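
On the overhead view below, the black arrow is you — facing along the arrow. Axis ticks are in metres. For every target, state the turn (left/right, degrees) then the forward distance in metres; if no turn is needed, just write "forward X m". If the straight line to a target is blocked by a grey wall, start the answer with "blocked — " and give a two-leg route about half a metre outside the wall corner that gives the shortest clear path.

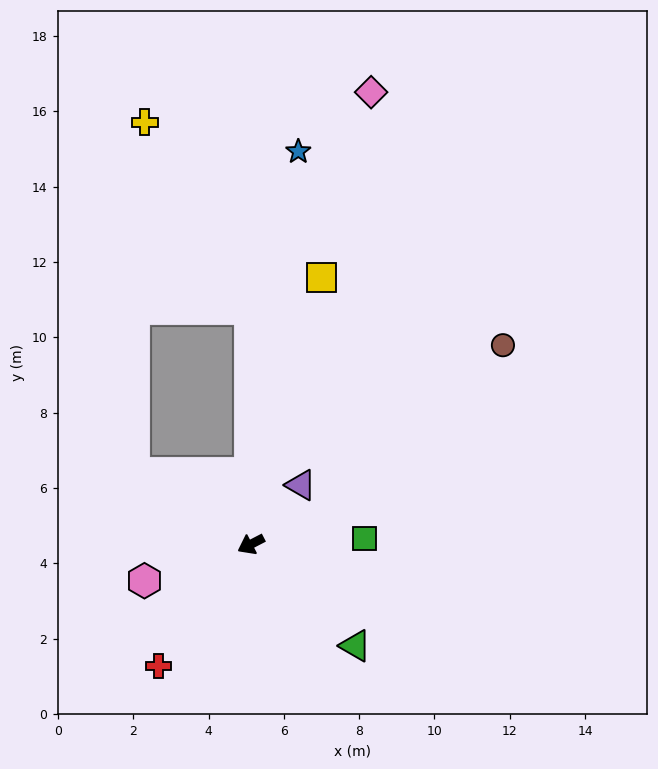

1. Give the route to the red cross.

turn left 25°, forward 4.1 m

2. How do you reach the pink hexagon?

turn right 8°, forward 3.0 m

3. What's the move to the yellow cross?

blocked — turn right 117°, forward 6.3 m, then turn left 29°, forward 5.7 m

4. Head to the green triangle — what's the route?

turn left 108°, forward 3.9 m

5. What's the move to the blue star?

turn right 124°, forward 10.5 m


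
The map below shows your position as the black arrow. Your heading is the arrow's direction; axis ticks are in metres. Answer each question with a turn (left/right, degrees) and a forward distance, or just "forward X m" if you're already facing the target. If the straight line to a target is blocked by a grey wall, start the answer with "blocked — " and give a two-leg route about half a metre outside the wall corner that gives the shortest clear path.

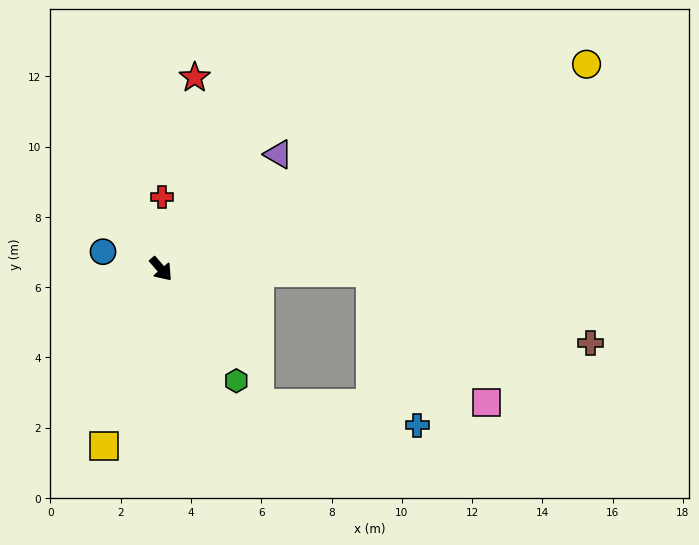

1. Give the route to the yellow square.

turn right 59°, forward 5.3 m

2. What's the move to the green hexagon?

turn right 7°, forward 3.8 m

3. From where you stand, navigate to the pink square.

blocked — turn left 48°, forward 6.0 m, then turn right 47°, forward 5.0 m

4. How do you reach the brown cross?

blocked — turn left 48°, forward 6.0 m, then turn right 17°, forward 6.6 m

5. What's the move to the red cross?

turn left 138°, forward 2.1 m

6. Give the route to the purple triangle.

turn left 93°, forward 4.7 m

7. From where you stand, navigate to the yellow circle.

turn left 75°, forward 13.4 m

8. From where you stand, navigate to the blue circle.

turn right 148°, forward 1.7 m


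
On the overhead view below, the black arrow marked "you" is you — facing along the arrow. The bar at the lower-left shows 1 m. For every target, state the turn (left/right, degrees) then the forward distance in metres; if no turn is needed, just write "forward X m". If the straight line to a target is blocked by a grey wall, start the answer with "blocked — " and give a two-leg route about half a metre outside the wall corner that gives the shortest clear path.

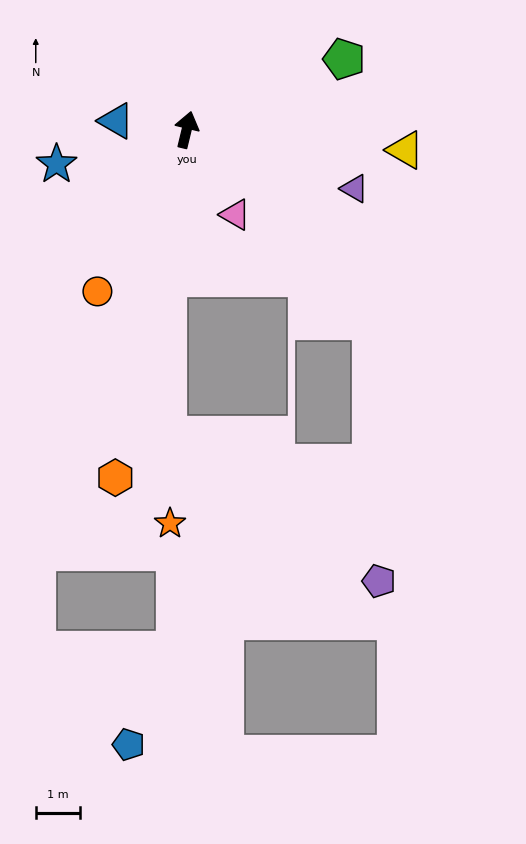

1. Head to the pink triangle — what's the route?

turn right 137°, forward 2.2 m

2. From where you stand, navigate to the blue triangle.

turn left 96°, forward 1.6 m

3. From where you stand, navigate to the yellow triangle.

turn right 82°, forward 4.9 m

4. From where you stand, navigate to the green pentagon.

turn right 52°, forward 3.9 m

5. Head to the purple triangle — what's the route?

turn right 96°, forward 4.0 m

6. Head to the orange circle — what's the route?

turn left 165°, forward 4.1 m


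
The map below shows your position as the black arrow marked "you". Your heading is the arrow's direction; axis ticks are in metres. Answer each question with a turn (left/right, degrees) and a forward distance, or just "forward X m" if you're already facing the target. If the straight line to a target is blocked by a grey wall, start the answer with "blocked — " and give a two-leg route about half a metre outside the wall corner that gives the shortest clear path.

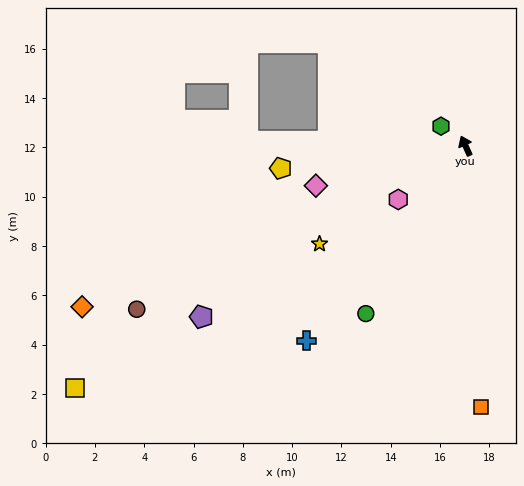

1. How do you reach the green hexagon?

turn left 27°, forward 1.3 m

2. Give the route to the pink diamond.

turn left 81°, forward 6.3 m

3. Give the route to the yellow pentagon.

turn left 73°, forward 7.5 m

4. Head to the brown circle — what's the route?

turn left 92°, forward 14.9 m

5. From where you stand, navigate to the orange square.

turn left 159°, forward 10.6 m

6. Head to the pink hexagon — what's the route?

turn left 104°, forward 3.5 m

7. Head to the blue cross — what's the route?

turn left 117°, forward 10.2 m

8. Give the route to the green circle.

turn left 125°, forward 7.9 m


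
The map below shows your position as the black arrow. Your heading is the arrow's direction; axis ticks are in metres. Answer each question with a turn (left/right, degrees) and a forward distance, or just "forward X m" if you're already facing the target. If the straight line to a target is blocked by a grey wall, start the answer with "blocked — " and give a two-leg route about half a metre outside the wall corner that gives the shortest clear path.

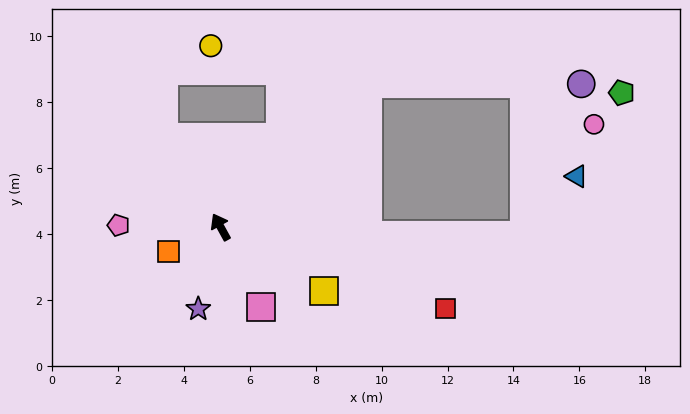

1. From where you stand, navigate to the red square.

turn right 139°, forward 7.3 m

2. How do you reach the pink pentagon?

turn left 60°, forward 3.1 m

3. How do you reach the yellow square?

turn right 151°, forward 3.7 m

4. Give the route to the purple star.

turn left 136°, forward 2.6 m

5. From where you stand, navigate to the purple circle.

blocked — turn right 75°, forward 6.2 m, then turn right 44°, forward 6.5 m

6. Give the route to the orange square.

turn left 86°, forward 1.8 m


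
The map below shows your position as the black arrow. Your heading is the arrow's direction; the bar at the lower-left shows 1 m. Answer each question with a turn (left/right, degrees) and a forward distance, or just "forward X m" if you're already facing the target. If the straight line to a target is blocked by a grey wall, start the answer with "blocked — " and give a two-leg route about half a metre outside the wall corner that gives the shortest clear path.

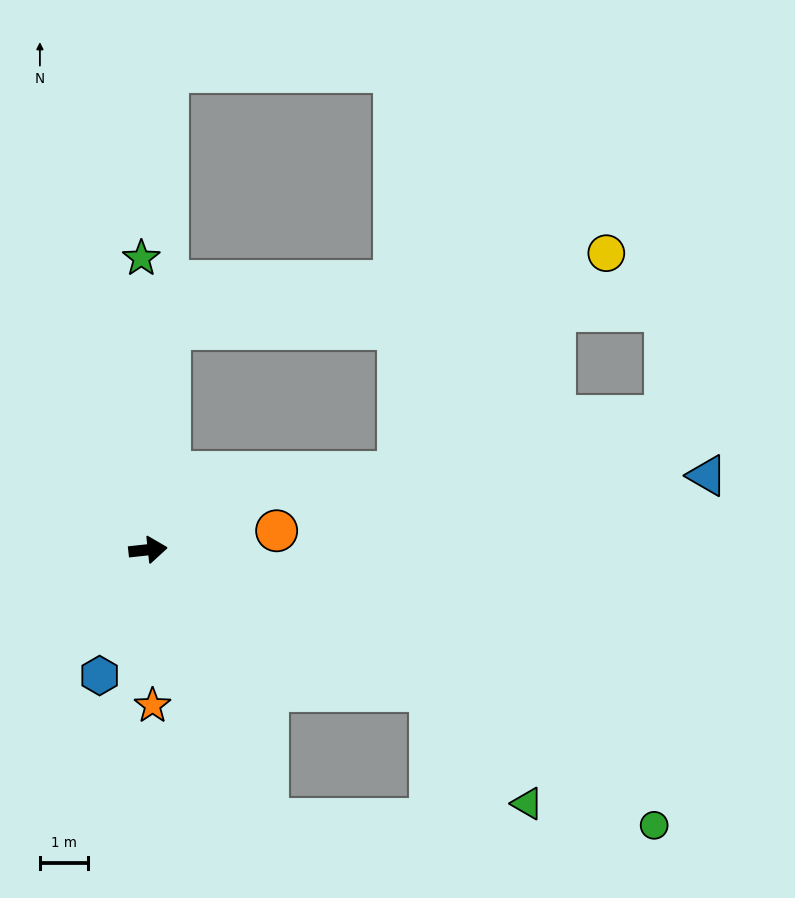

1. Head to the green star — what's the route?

turn left 85°, forward 6.0 m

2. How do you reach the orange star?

turn right 94°, forward 3.2 m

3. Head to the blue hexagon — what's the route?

turn right 117°, forward 2.8 m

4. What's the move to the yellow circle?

blocked — turn left 78°, forward 4.6 m, then turn right 74°, forward 9.1 m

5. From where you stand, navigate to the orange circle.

turn left 2°, forward 2.7 m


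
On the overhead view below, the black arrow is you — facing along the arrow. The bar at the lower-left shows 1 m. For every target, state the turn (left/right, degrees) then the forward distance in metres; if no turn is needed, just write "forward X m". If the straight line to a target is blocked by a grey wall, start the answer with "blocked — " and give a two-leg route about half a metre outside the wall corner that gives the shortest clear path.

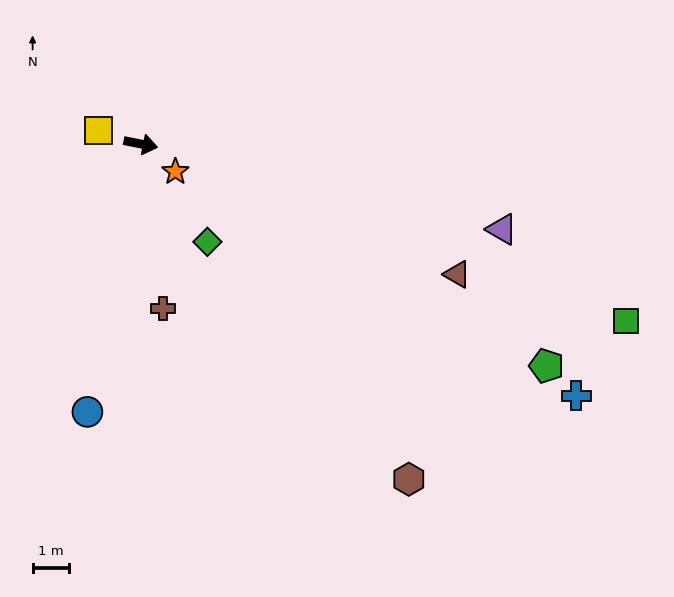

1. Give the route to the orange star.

turn right 27°, forward 1.2 m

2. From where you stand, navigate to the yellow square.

turn left 174°, forward 1.2 m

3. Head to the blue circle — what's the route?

turn right 90°, forward 7.5 m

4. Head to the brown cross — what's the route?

turn right 71°, forward 4.5 m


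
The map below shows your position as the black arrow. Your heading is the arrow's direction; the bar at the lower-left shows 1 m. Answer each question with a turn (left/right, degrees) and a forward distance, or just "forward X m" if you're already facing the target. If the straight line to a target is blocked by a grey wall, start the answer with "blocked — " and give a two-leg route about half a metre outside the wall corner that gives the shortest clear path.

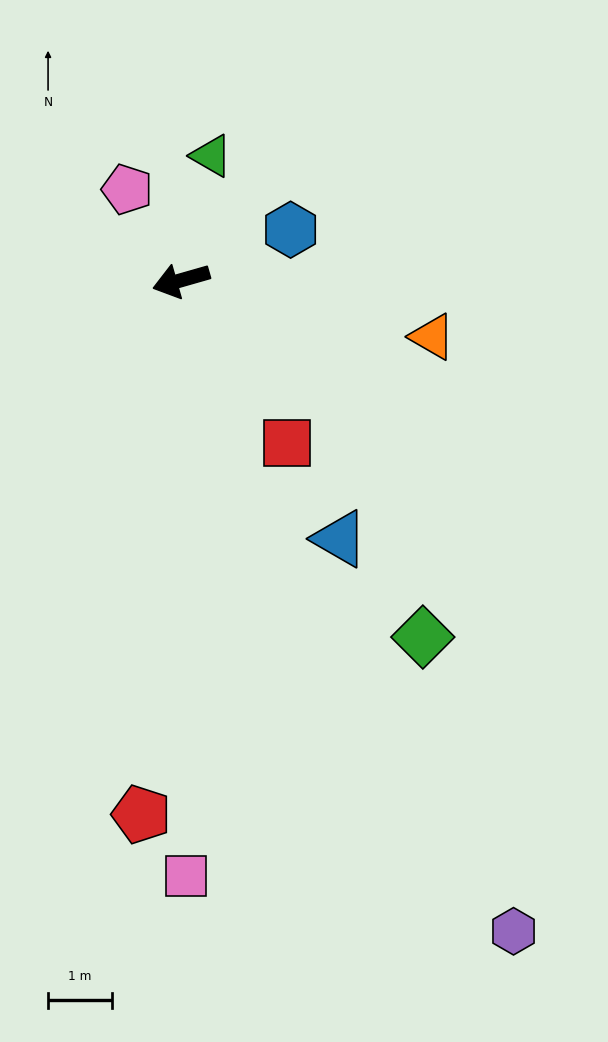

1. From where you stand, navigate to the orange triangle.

turn left 151°, forward 4.0 m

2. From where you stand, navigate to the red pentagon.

turn left 70°, forward 8.4 m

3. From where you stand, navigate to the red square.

turn left 107°, forward 3.0 m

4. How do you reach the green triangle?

turn right 120°, forward 2.0 m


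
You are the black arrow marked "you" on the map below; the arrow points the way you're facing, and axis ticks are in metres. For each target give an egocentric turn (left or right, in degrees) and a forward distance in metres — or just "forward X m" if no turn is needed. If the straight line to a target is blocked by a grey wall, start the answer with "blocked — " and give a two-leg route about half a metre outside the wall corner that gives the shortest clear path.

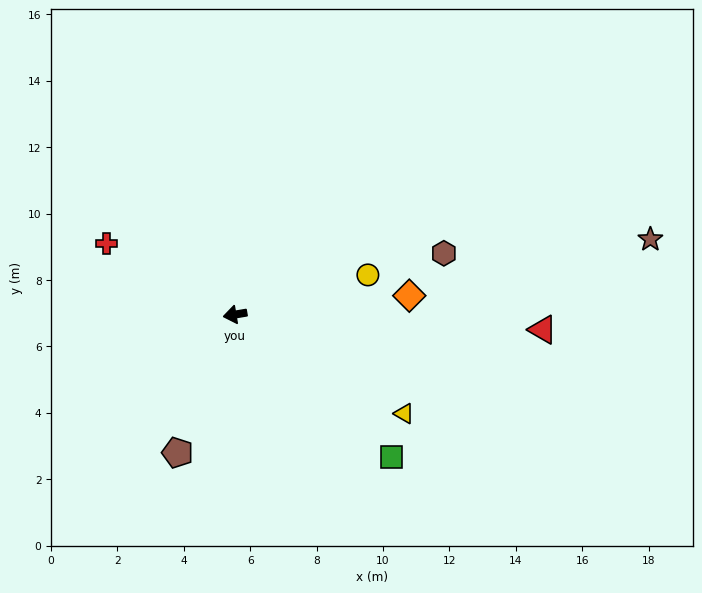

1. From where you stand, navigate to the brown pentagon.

turn left 58°, forward 4.5 m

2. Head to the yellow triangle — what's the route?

turn left 140°, forward 5.9 m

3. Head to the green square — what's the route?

turn left 128°, forward 6.4 m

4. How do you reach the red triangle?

turn left 168°, forward 9.3 m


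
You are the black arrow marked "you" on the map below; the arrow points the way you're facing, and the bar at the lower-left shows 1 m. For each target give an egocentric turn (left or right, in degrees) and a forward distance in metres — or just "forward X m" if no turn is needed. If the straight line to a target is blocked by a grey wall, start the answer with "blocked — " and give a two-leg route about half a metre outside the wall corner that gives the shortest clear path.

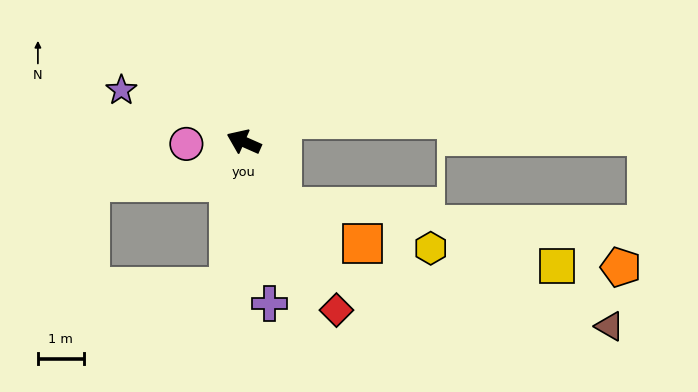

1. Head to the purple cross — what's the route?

turn left 123°, forward 3.6 m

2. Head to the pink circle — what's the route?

turn left 26°, forward 1.3 m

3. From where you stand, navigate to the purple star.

forward 2.9 m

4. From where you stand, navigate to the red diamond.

turn left 143°, forward 4.2 m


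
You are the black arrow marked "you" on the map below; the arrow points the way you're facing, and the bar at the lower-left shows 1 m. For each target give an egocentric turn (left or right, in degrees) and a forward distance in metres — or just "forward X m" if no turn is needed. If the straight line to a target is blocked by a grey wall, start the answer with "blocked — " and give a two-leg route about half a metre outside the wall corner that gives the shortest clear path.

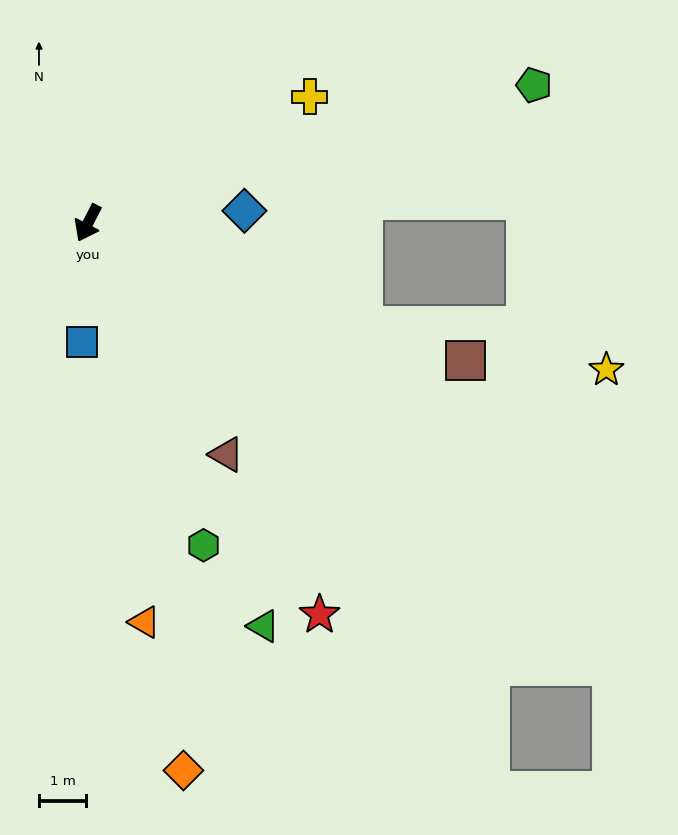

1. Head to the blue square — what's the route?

turn left 24°, forward 2.5 m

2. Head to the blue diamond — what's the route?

turn left 122°, forward 3.3 m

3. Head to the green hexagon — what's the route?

turn left 47°, forward 7.3 m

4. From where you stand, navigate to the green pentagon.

turn left 134°, forward 9.9 m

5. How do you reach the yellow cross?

turn left 147°, forward 5.4 m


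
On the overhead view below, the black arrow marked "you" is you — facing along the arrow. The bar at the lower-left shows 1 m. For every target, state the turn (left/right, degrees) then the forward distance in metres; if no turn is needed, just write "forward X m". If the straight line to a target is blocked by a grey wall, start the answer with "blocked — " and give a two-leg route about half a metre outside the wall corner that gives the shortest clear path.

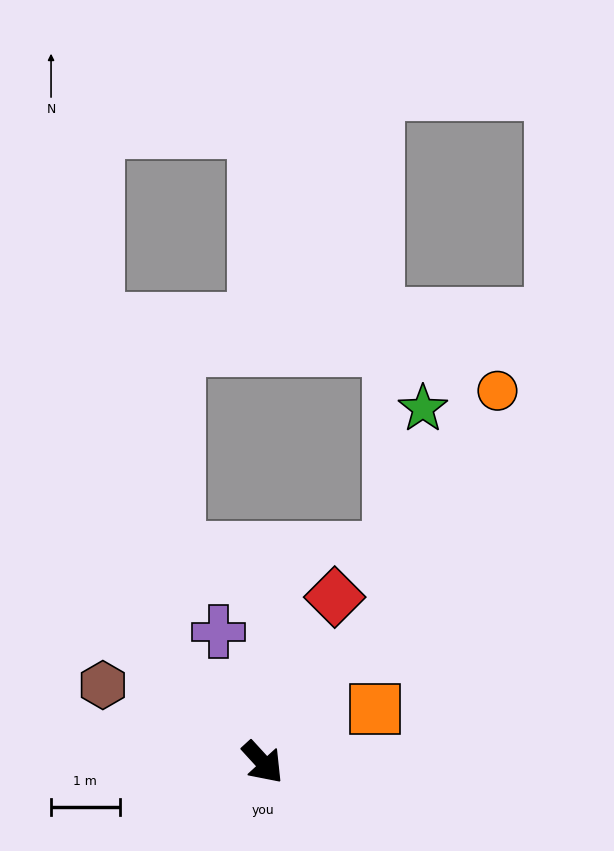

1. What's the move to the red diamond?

turn left 114°, forward 2.6 m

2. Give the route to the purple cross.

turn left 156°, forward 2.0 m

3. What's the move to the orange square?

turn left 73°, forward 1.8 m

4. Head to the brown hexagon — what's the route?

turn right 158°, forward 2.6 m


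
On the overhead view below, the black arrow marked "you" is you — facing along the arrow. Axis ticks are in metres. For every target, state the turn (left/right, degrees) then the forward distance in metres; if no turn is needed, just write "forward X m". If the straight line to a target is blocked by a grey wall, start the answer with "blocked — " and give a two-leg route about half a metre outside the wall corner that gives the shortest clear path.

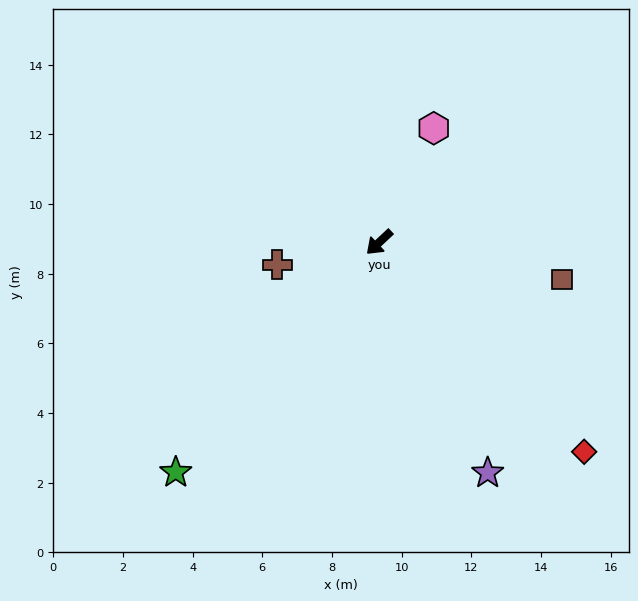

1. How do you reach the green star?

turn left 5°, forward 8.8 m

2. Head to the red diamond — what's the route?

turn left 91°, forward 8.4 m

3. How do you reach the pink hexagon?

turn right 159°, forward 3.6 m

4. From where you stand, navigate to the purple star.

turn left 72°, forward 7.3 m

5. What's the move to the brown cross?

turn right 31°, forward 3.0 m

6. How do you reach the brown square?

turn left 125°, forward 5.3 m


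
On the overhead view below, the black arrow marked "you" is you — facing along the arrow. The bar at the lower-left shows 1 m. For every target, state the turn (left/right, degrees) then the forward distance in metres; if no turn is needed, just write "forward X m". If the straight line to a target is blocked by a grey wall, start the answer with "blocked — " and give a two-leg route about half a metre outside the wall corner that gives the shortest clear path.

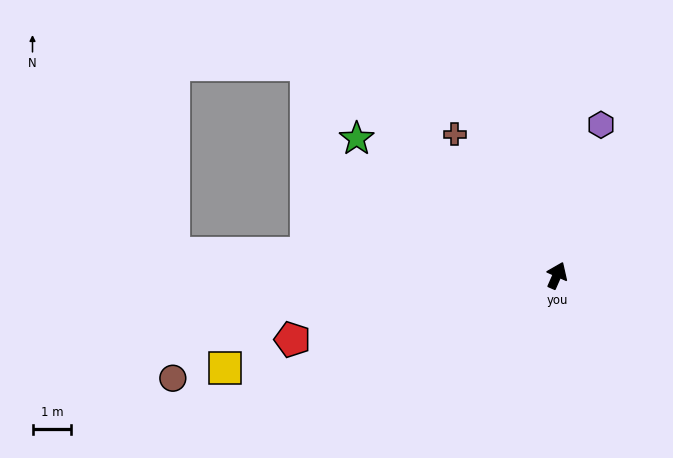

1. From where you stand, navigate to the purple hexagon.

turn left 7°, forward 4.1 m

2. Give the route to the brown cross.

turn left 60°, forward 4.5 m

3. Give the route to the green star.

turn left 79°, forward 6.3 m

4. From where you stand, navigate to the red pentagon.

turn left 127°, forward 7.0 m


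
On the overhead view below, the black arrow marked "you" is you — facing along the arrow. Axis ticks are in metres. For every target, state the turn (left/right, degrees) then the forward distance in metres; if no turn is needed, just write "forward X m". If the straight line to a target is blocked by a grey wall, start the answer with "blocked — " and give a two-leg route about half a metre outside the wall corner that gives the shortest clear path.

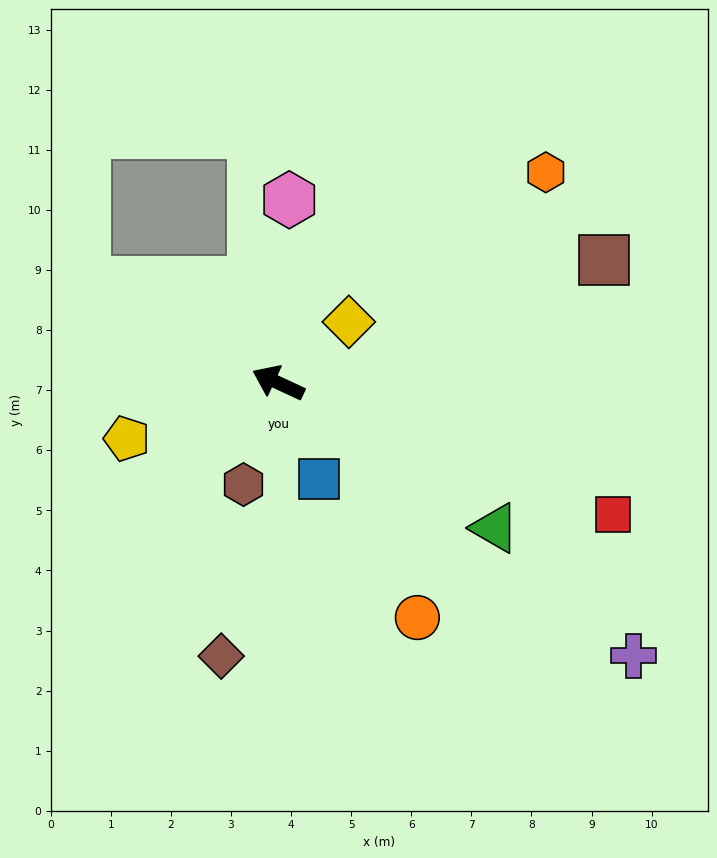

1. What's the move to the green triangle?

turn left 171°, forward 4.3 m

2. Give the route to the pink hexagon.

turn right 69°, forward 3.1 m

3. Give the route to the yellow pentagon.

turn left 45°, forward 2.7 m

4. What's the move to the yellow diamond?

turn right 114°, forward 1.6 m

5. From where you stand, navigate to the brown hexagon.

turn left 96°, forward 1.8 m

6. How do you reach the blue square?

turn left 138°, forward 1.7 m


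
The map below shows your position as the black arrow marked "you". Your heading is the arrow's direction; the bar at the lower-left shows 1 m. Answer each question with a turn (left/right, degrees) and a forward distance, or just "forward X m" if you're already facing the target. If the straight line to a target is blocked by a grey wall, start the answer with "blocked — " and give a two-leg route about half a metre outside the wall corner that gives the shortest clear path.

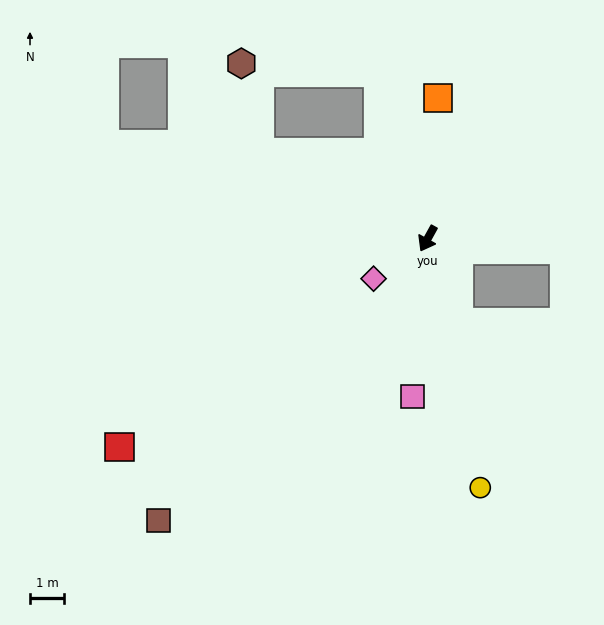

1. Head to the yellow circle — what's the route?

turn left 41°, forward 7.4 m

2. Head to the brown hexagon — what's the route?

blocked — turn right 88°, forward 5.5 m, then turn right 51°, forward 2.7 m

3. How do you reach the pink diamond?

turn right 24°, forward 2.0 m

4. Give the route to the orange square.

turn right 155°, forward 4.1 m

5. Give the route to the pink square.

turn left 23°, forward 4.6 m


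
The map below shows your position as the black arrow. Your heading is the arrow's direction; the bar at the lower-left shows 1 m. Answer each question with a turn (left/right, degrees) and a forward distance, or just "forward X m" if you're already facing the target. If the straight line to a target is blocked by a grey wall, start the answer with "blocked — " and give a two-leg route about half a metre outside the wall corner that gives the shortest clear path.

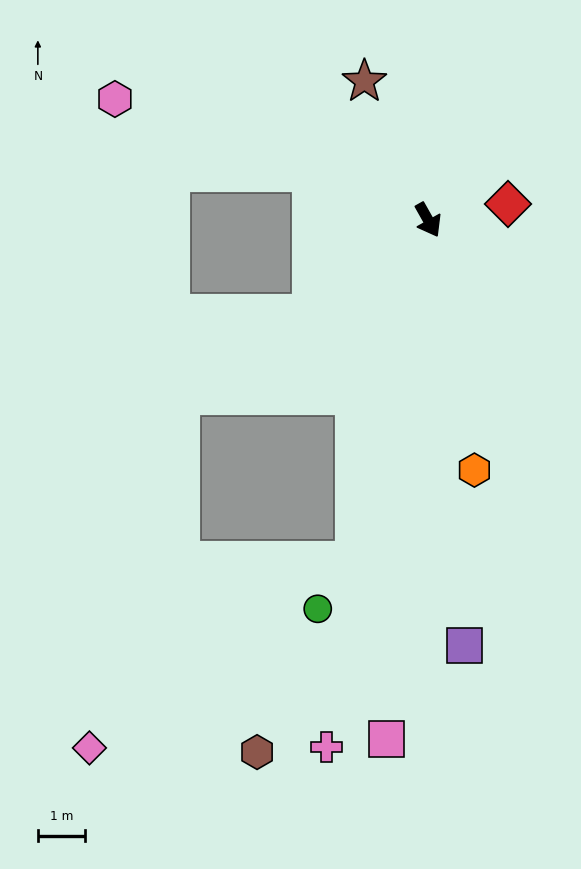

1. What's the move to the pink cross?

turn right 40°, forward 11.4 m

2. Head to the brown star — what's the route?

turn left 175°, forward 3.3 m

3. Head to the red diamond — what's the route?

turn left 72°, forward 1.7 m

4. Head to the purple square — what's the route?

turn right 24°, forward 9.1 m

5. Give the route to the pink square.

turn right 34°, forward 11.1 m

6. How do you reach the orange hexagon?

turn right 19°, forward 5.4 m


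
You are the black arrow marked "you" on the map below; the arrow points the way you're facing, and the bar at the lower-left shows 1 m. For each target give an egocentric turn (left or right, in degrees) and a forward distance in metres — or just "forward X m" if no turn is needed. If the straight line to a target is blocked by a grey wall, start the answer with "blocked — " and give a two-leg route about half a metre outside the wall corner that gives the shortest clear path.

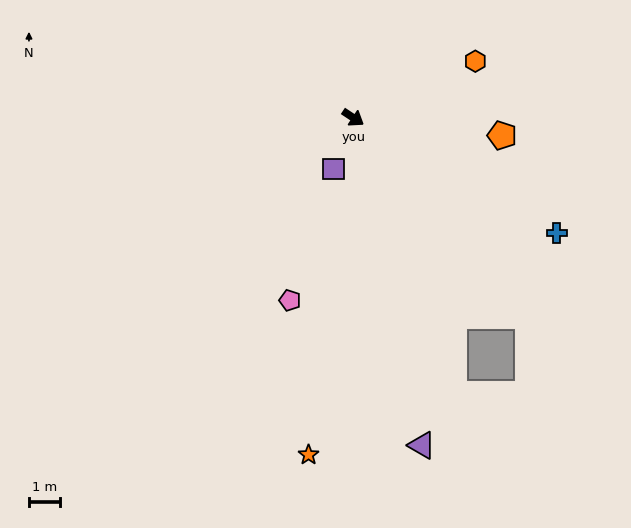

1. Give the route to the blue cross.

turn left 4°, forward 7.6 m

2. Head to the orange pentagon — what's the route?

turn left 27°, forward 4.9 m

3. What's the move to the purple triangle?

turn right 45°, forward 10.8 m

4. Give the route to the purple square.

turn right 77°, forward 1.8 m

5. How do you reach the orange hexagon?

turn left 58°, forward 4.4 m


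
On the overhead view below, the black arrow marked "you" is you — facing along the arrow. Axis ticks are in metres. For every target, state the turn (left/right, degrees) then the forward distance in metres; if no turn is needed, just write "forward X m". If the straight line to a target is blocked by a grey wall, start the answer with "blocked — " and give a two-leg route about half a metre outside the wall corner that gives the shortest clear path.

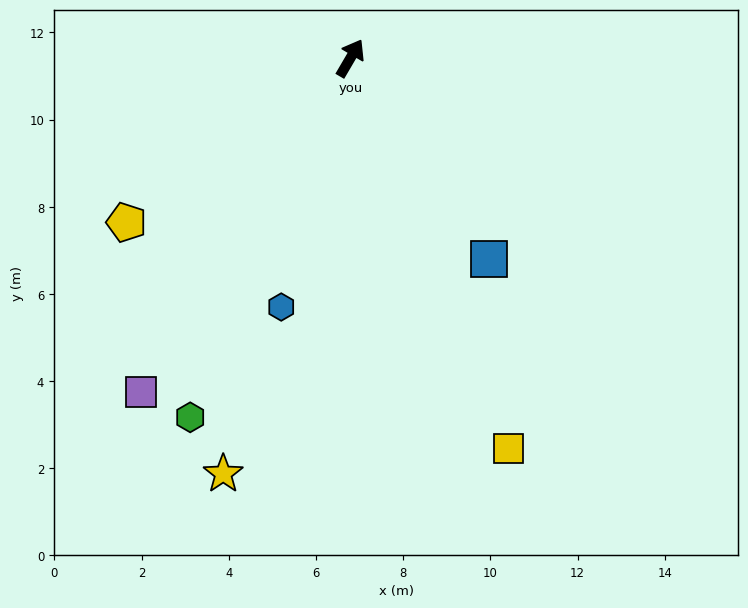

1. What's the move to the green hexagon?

turn right 174°, forward 9.0 m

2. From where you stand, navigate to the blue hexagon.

turn right 165°, forward 5.9 m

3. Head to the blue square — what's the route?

turn right 115°, forward 5.6 m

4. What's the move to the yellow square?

turn right 128°, forward 9.7 m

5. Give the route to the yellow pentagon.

turn left 157°, forward 6.4 m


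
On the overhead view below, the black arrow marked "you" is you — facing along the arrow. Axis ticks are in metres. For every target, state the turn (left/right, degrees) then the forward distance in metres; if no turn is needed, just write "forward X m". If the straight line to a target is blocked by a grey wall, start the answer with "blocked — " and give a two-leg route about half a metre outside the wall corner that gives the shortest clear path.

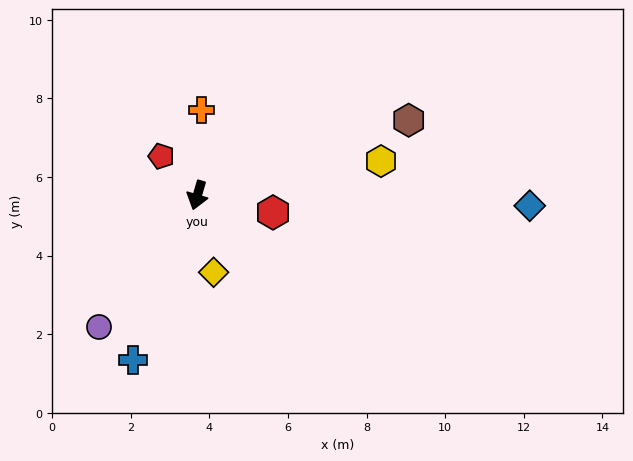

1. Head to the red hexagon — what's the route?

turn left 94°, forward 2.0 m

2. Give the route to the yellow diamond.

turn left 28°, forward 2.0 m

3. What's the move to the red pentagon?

turn right 121°, forward 1.4 m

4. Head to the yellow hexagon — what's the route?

turn left 117°, forward 4.8 m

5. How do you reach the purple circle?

turn right 20°, forward 4.2 m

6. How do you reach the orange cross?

turn right 167°, forward 2.2 m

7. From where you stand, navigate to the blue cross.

turn right 5°, forward 4.5 m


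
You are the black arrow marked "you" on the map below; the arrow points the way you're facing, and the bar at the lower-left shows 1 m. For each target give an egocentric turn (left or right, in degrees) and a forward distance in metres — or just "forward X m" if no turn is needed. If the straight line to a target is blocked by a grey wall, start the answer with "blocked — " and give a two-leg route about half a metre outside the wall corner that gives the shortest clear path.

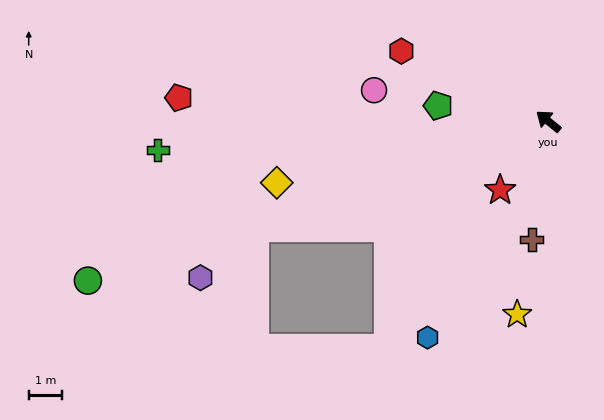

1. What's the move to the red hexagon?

turn left 14°, forward 4.9 m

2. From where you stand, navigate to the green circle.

turn left 58°, forward 14.8 m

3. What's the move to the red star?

turn left 94°, forward 2.5 m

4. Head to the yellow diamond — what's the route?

turn left 52°, forward 8.4 m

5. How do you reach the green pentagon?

turn left 31°, forward 3.4 m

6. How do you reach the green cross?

turn left 43°, forward 11.9 m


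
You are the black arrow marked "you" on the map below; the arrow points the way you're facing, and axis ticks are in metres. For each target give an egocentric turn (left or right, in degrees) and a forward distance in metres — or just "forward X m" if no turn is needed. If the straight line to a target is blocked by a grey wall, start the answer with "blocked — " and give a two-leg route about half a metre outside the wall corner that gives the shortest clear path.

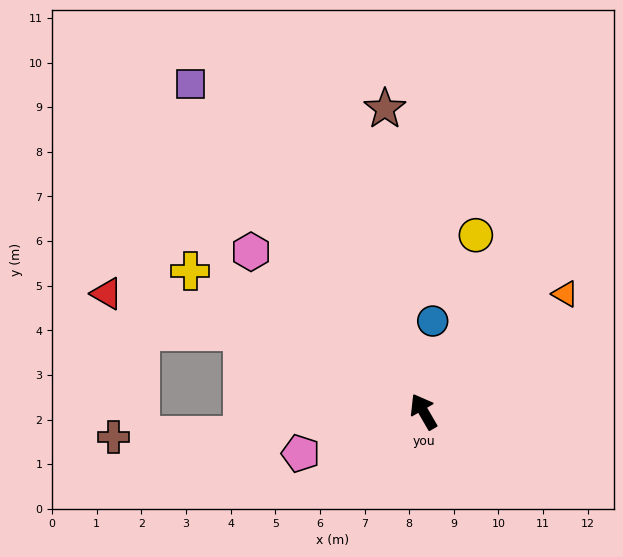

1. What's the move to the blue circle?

turn right 36°, forward 2.0 m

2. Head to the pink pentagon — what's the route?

turn left 79°, forward 2.9 m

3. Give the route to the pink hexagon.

turn left 17°, forward 5.3 m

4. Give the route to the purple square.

turn left 5°, forward 9.0 m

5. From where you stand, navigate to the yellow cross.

turn left 29°, forward 6.1 m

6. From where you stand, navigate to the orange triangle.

turn right 80°, forward 4.1 m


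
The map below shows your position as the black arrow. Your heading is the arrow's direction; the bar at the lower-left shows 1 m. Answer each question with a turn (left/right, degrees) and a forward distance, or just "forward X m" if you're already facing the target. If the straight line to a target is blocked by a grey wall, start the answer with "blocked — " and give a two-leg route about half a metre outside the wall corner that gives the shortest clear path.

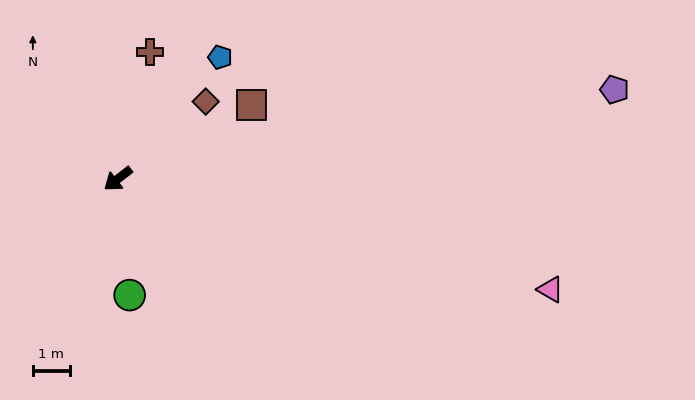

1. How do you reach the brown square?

turn left 171°, forward 4.1 m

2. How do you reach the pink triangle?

turn left 128°, forward 12.1 m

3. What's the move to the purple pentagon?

turn left 153°, forward 13.7 m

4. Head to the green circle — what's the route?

turn left 58°, forward 3.2 m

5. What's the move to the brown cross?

turn right 142°, forward 3.6 m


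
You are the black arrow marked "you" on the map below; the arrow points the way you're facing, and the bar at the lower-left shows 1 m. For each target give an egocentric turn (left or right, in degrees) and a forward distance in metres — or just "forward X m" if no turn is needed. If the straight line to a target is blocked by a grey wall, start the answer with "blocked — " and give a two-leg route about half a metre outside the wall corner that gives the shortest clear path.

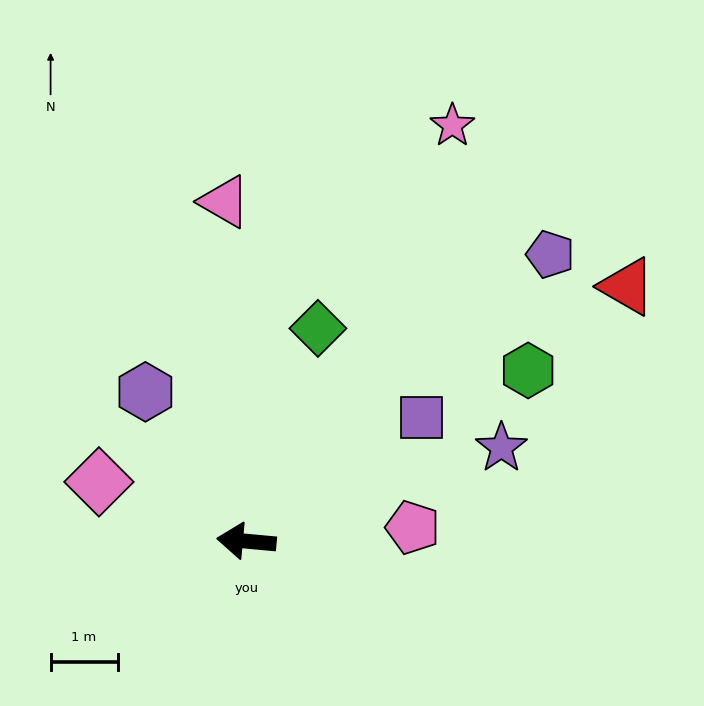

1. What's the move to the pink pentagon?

turn right 170°, forward 2.5 m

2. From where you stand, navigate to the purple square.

turn right 140°, forward 3.2 m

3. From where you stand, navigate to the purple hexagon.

turn right 51°, forward 2.7 m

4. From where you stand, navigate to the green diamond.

turn right 103°, forward 3.3 m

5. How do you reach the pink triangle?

turn right 81°, forward 5.1 m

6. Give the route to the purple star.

turn right 155°, forward 4.1 m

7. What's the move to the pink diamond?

turn right 17°, forward 2.4 m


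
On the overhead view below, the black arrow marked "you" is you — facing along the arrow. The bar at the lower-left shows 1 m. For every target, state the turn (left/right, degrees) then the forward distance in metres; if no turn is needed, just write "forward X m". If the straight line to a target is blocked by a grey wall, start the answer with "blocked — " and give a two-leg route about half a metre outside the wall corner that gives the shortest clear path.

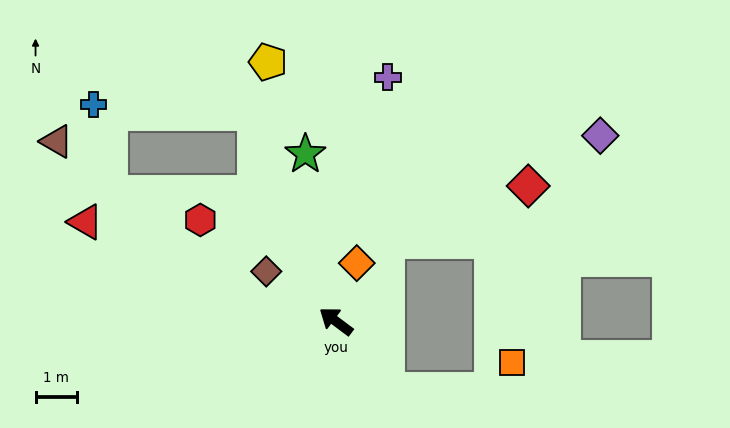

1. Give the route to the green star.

turn right 43°, forward 4.1 m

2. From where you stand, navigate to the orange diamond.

turn right 73°, forward 1.5 m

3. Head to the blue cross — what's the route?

blocked — turn right 32°, forward 5.4 m, then turn left 66°, forward 3.9 m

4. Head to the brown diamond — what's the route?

forward 2.1 m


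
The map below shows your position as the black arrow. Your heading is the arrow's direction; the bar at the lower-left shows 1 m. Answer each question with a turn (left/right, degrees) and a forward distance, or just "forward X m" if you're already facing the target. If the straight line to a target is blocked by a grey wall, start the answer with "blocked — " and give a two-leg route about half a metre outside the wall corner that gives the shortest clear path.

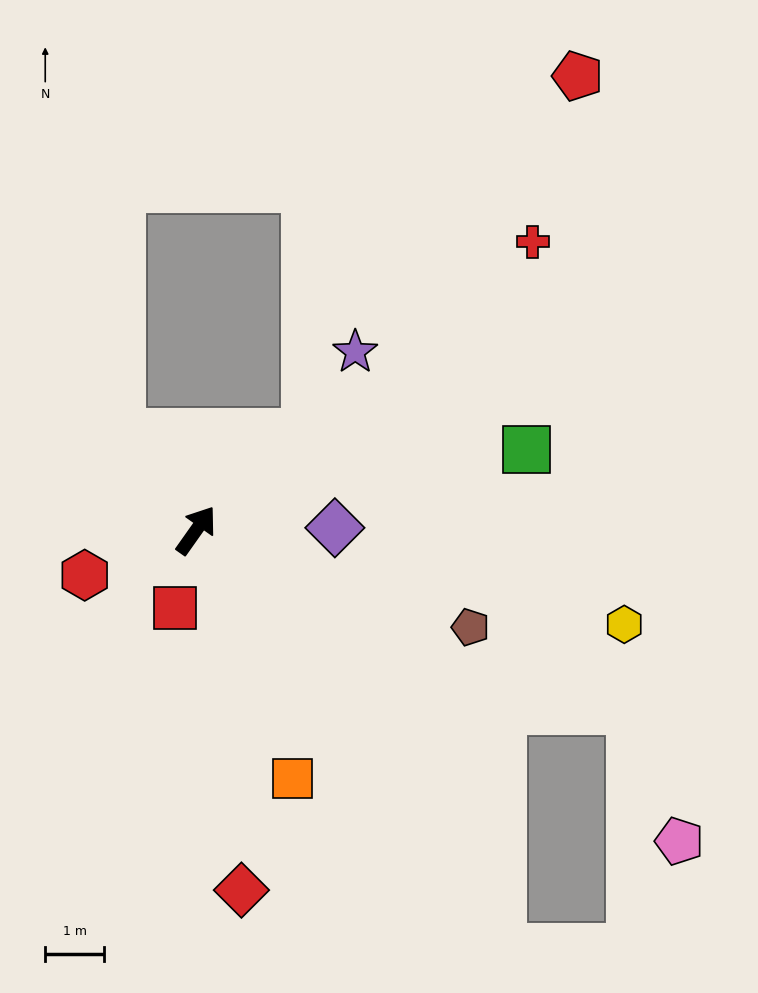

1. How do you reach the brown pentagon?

turn right 74°, forward 5.0 m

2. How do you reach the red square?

turn right 160°, forward 1.4 m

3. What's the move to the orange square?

turn right 124°, forward 4.5 m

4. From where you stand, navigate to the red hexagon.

turn left 147°, forward 2.0 m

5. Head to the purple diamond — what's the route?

turn right 54°, forward 2.4 m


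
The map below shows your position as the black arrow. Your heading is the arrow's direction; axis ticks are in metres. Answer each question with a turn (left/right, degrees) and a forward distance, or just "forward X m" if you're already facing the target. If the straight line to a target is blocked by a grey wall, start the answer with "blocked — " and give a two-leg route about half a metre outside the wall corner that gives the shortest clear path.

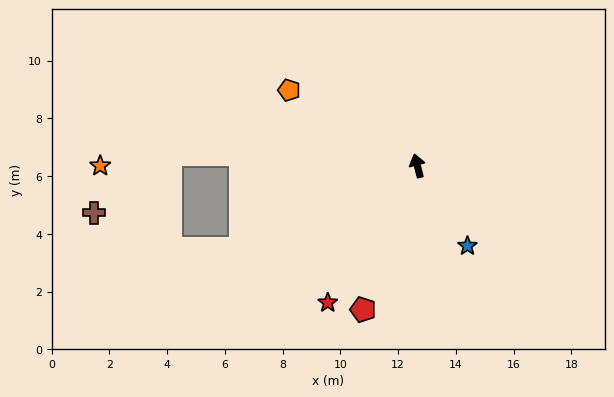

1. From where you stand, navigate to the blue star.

turn right 162°, forward 3.3 m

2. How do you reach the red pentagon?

turn left 145°, forward 5.3 m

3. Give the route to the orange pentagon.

turn left 45°, forward 5.2 m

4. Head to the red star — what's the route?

turn left 132°, forward 5.7 m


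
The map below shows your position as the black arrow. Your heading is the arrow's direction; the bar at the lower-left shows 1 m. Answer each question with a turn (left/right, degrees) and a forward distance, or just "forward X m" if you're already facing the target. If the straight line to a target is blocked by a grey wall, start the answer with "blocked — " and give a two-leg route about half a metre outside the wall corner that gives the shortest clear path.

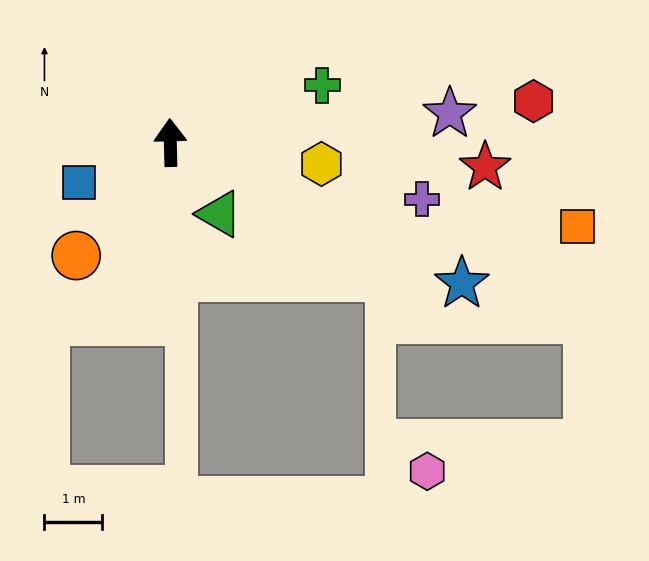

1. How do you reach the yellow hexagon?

turn right 99°, forward 2.6 m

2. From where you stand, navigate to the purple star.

turn right 85°, forward 4.9 m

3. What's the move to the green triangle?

turn right 147°, forward 1.5 m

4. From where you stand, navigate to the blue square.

turn left 112°, forward 1.7 m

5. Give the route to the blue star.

turn right 117°, forward 5.6 m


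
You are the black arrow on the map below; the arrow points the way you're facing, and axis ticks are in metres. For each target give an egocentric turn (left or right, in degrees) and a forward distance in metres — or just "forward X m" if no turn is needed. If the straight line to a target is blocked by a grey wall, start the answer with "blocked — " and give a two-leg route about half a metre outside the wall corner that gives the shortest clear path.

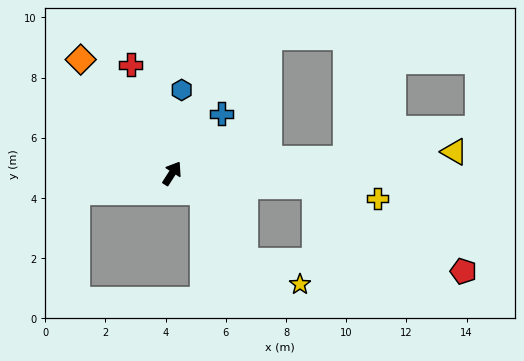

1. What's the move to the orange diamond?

turn left 71°, forward 4.8 m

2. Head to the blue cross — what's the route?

turn right 7°, forward 2.6 m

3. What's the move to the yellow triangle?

turn right 53°, forward 9.4 m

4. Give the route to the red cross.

turn left 54°, forward 3.9 m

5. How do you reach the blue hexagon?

turn left 26°, forward 2.8 m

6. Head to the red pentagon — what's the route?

blocked — turn right 62°, forward 4.8 m, then turn right 25°, forward 5.7 m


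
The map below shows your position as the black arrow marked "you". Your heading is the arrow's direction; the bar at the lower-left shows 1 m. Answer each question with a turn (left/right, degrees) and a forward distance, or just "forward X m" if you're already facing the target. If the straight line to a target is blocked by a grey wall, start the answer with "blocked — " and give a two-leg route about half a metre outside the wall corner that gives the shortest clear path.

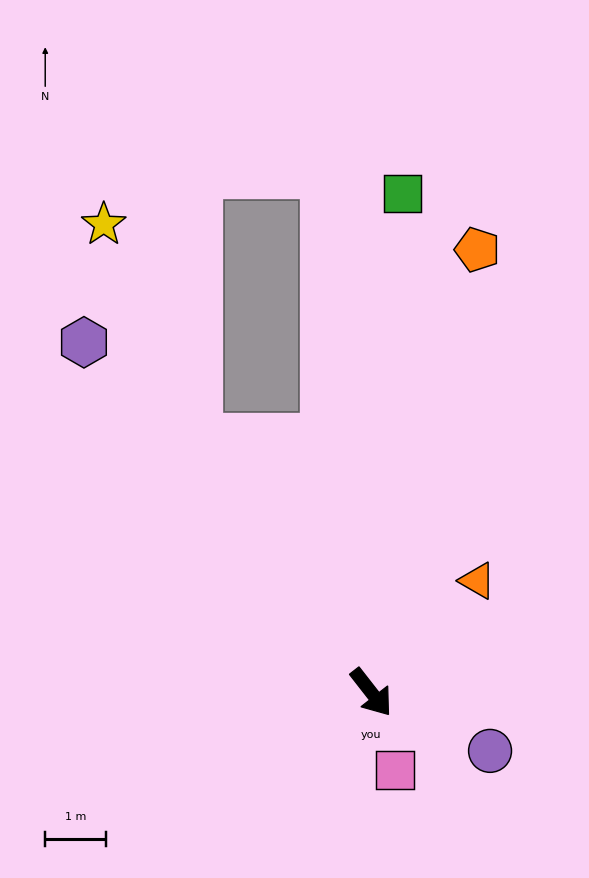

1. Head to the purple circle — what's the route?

turn left 26°, forward 2.2 m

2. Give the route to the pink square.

turn right 21°, forward 1.3 m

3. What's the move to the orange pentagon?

turn left 129°, forward 7.5 m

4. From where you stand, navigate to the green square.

turn left 138°, forward 8.3 m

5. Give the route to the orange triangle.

turn left 99°, forward 2.5 m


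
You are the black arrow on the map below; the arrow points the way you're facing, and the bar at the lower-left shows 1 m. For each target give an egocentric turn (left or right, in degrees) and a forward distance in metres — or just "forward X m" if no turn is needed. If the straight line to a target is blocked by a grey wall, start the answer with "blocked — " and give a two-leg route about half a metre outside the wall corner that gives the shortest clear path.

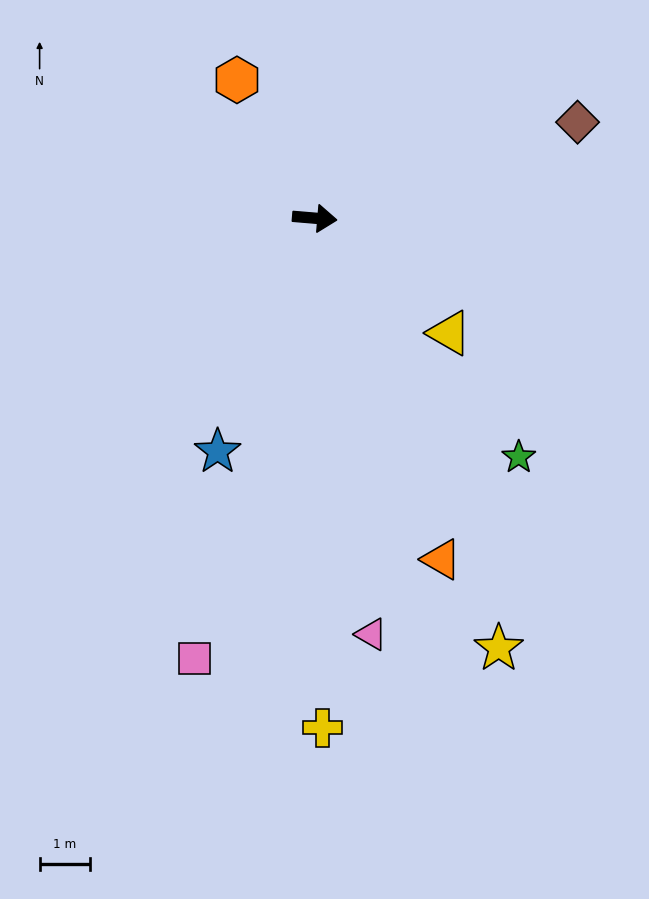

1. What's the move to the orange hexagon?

turn left 124°, forward 3.2 m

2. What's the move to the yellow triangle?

turn right 36°, forward 3.5 m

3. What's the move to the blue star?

turn right 108°, forward 5.1 m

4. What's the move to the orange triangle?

turn right 65°, forward 7.3 m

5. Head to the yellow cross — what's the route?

turn right 84°, forward 10.2 m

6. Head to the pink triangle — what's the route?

turn right 78°, forward 8.4 m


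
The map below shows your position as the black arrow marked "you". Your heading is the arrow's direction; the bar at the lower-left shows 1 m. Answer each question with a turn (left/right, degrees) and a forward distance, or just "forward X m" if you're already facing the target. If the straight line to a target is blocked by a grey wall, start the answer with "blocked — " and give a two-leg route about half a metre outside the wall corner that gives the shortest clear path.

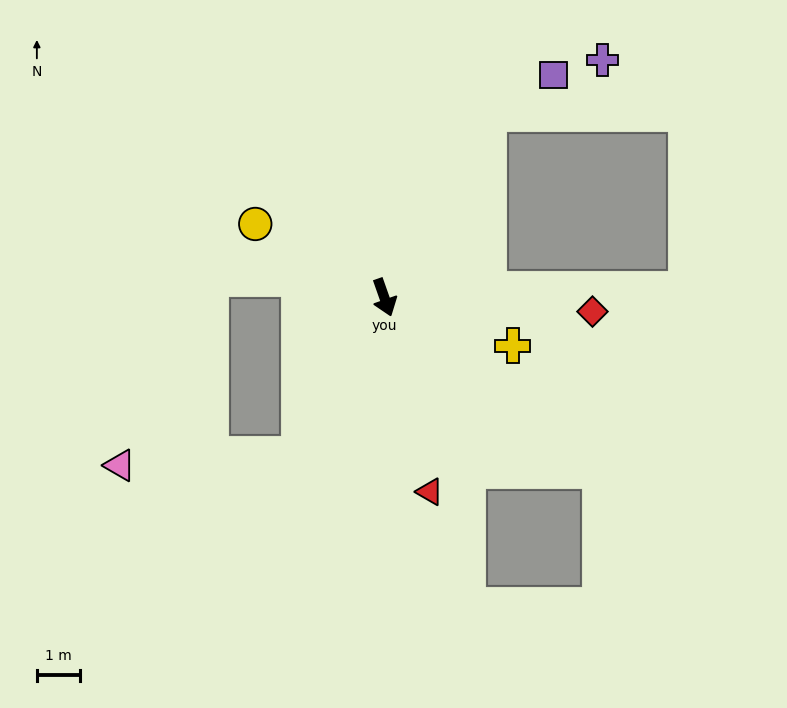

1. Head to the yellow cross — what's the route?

turn left 50°, forward 3.2 m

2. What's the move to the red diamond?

turn left 67°, forward 4.9 m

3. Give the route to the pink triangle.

blocked — turn right 48°, forward 4.1 m, then turn right 58°, forward 4.2 m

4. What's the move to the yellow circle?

turn right 139°, forward 3.5 m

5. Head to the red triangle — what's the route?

turn right 6°, forward 4.6 m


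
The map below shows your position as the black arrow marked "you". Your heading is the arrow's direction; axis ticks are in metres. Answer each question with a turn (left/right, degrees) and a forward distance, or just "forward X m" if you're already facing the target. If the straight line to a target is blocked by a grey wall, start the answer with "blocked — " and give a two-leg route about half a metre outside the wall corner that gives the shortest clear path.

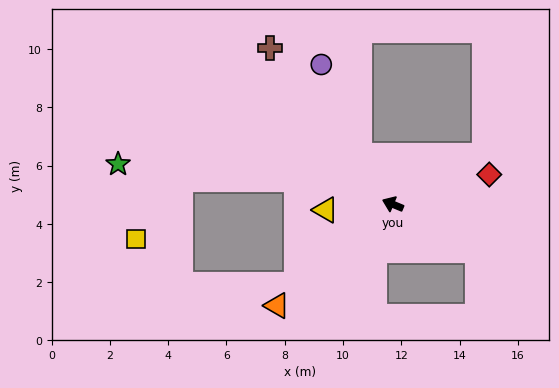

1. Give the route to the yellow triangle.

turn left 27°, forward 2.3 m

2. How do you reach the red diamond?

turn right 140°, forward 3.5 m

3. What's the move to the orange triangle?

turn left 64°, forward 5.3 m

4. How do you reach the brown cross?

turn right 29°, forward 6.8 m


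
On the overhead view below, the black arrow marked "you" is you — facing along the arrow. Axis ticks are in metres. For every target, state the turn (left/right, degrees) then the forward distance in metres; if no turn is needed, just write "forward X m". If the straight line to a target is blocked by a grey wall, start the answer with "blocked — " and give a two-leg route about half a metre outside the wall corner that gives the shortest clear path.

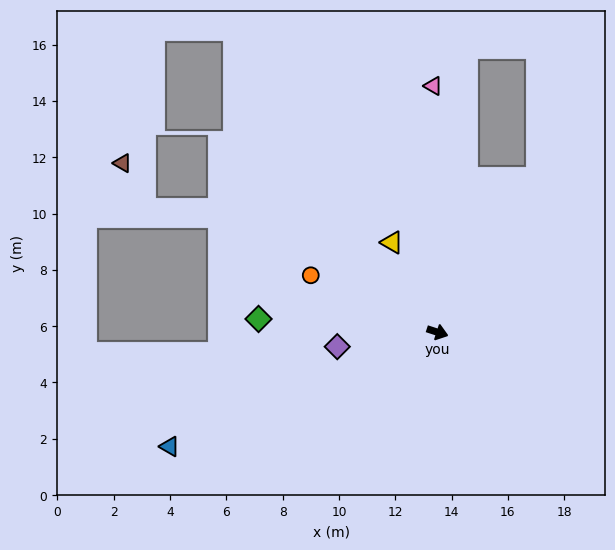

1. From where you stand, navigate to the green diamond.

turn right 166°, forward 6.4 m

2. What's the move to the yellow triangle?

turn left 135°, forward 3.6 m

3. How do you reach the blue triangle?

turn right 139°, forward 10.3 m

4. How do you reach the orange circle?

turn left 174°, forward 4.9 m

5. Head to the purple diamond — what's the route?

turn right 154°, forward 3.6 m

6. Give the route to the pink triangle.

turn left 109°, forward 8.7 m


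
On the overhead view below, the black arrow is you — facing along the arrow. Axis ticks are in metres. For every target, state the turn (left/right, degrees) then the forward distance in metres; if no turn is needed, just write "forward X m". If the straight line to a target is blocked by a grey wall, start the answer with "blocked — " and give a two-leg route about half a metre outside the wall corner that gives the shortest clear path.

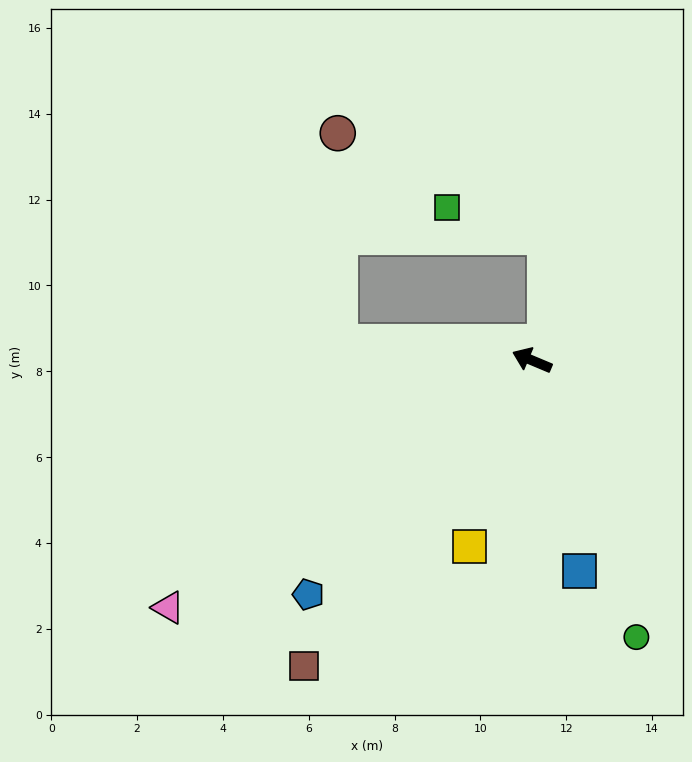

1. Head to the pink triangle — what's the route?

turn left 57°, forward 10.2 m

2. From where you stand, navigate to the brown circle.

blocked — turn left 17°, forward 4.5 m, then turn right 84°, forward 4.9 m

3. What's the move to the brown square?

turn left 76°, forward 8.9 m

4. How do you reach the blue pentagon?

turn left 69°, forward 7.5 m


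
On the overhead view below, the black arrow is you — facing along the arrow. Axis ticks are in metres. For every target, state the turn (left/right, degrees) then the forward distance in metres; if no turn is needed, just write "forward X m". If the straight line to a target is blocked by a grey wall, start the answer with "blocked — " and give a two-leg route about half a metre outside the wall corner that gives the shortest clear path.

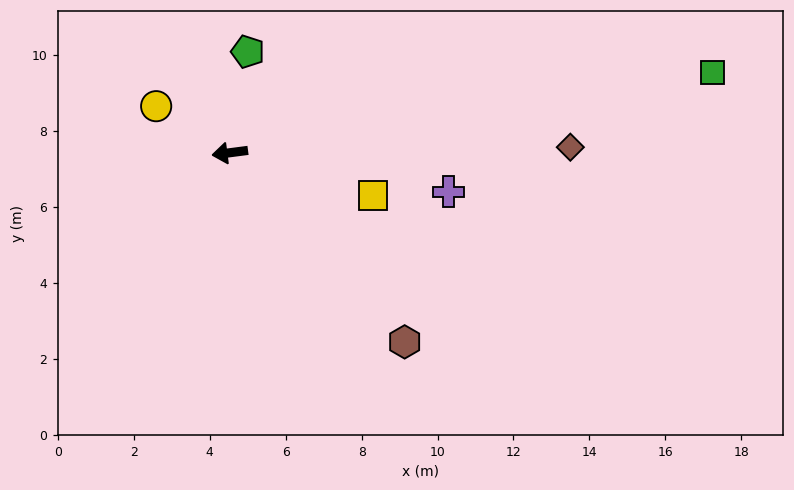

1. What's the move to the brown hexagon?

turn left 125°, forward 6.8 m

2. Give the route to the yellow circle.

turn right 40°, forward 2.3 m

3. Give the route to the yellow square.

turn left 156°, forward 3.9 m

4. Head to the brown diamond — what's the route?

turn left 174°, forward 9.0 m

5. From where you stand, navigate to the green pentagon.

turn right 107°, forward 2.7 m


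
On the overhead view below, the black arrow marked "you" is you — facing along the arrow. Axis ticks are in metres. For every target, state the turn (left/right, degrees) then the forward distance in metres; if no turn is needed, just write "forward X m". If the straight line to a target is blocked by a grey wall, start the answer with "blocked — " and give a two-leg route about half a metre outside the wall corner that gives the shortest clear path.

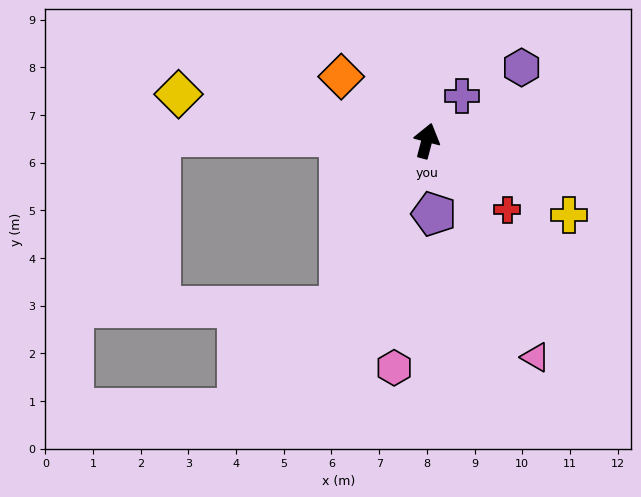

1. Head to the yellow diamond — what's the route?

turn left 94°, forward 5.3 m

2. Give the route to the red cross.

turn right 116°, forward 2.2 m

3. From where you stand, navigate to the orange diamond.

turn left 68°, forward 2.2 m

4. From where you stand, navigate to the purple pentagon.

turn right 160°, forward 1.5 m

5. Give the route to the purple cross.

turn right 23°, forward 1.2 m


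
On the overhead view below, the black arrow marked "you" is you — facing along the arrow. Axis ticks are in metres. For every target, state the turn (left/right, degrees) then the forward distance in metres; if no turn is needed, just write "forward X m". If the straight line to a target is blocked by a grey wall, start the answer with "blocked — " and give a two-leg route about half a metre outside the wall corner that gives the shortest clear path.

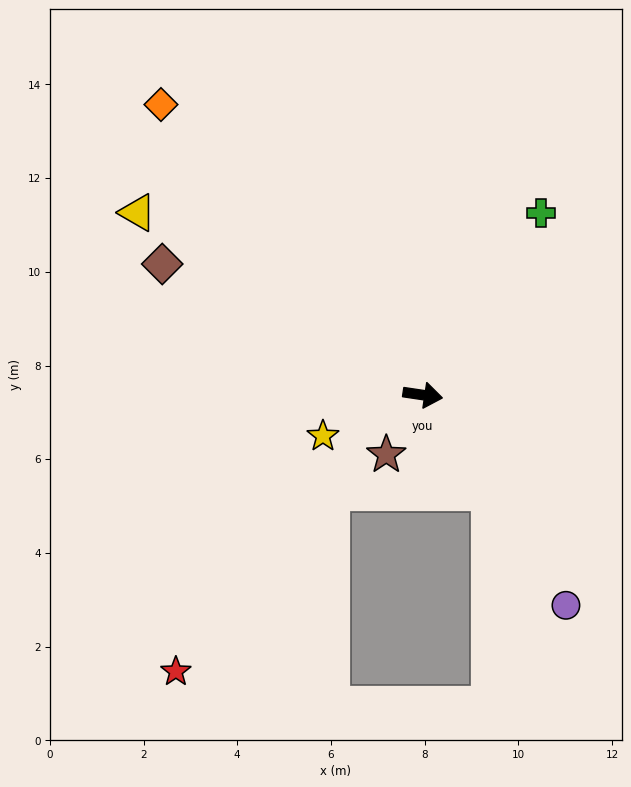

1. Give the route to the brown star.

turn right 113°, forward 1.5 m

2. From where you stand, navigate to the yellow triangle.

turn left 156°, forward 7.2 m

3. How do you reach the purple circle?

turn right 47°, forward 5.4 m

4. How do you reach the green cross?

turn left 66°, forward 4.6 m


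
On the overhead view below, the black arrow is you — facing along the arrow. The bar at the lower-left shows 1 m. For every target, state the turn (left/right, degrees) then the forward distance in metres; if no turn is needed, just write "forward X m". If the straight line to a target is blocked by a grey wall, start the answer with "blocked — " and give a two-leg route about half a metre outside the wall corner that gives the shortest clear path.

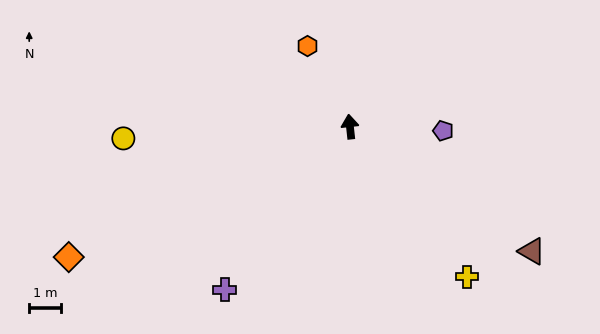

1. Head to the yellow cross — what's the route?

turn right 148°, forward 6.0 m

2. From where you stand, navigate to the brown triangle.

turn right 131°, forward 7.0 m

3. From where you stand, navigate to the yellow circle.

turn left 87°, forward 7.2 m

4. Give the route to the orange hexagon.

turn left 22°, forward 2.9 m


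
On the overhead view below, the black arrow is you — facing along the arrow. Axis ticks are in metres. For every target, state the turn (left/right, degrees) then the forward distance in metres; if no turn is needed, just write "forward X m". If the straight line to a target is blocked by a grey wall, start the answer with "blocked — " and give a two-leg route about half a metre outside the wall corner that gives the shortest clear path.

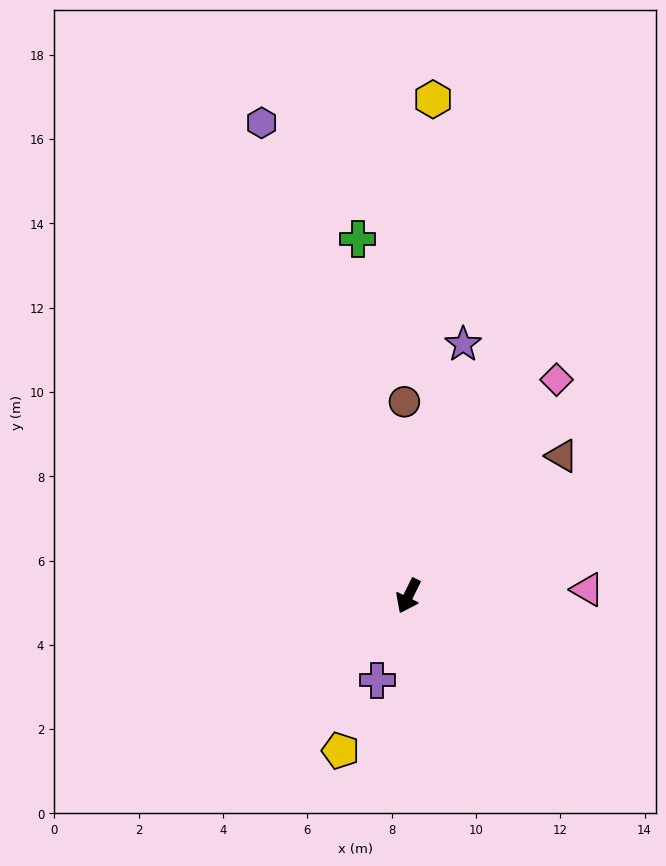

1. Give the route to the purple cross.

turn left 6°, forward 2.1 m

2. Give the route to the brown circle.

turn right 153°, forward 4.6 m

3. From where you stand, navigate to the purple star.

turn right 166°, forward 6.1 m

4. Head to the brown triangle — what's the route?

turn left 159°, forward 4.9 m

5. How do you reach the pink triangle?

turn left 118°, forward 4.2 m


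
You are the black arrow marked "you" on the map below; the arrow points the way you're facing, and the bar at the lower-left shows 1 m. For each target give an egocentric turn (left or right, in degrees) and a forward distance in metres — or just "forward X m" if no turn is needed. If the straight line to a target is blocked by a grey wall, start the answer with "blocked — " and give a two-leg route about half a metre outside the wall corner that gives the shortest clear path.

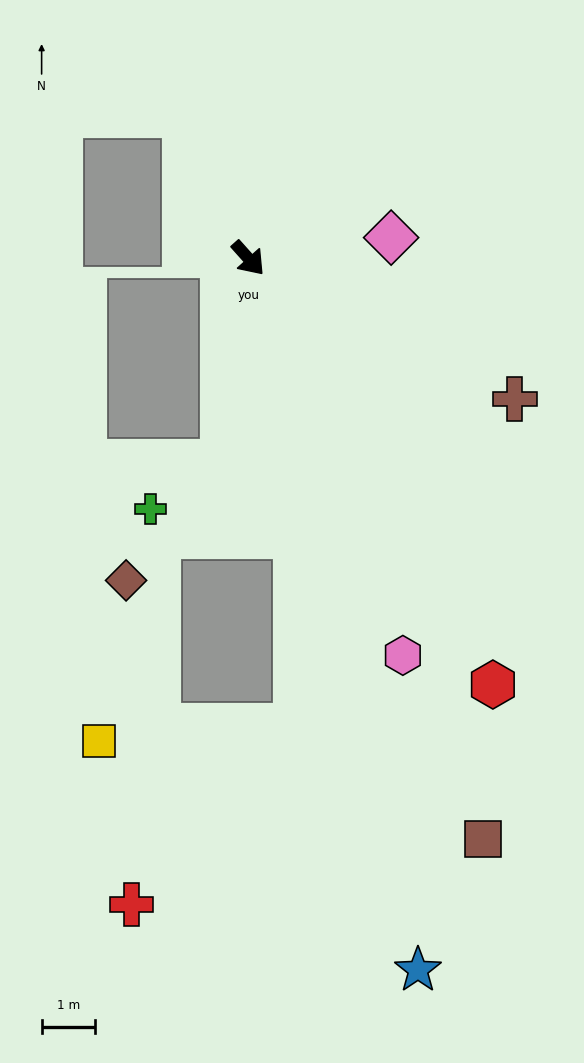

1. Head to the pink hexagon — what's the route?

turn right 20°, forward 8.0 m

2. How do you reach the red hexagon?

turn right 12°, forward 9.2 m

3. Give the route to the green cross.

blocked — turn right 49°, forward 3.8 m, then turn right 50°, forward 1.6 m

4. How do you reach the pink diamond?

turn left 56°, forward 2.7 m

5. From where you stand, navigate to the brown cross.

turn left 20°, forward 5.6 m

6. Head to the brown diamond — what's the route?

blocked — turn right 49°, forward 3.8 m, then turn right 32°, forward 2.9 m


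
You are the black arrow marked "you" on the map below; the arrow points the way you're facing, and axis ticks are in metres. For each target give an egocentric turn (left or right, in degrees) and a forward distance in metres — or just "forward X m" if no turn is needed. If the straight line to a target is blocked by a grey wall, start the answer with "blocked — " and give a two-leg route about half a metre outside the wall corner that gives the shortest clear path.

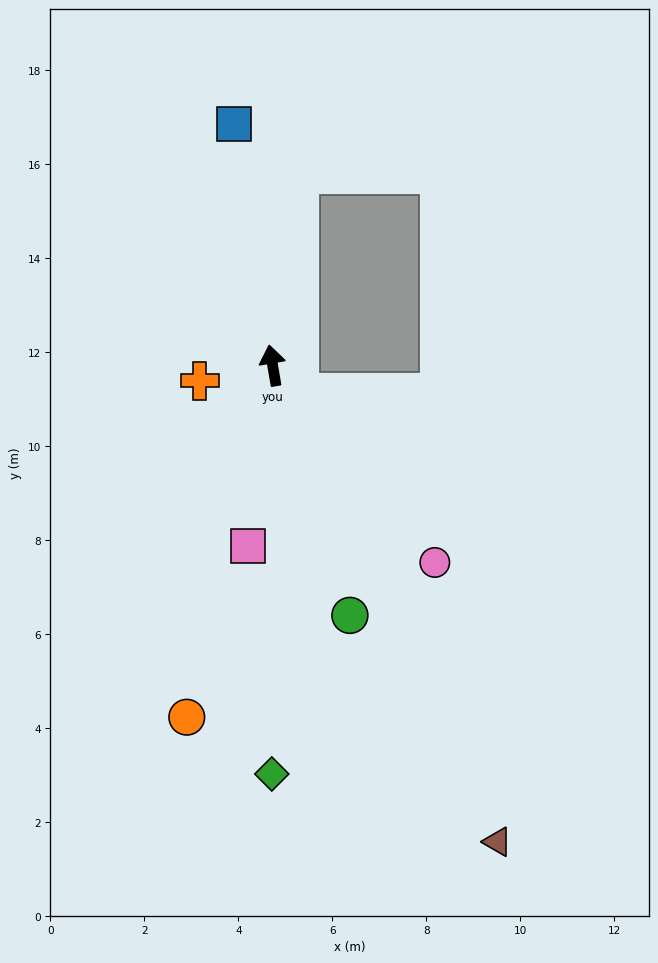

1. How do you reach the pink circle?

turn right 150°, forward 5.4 m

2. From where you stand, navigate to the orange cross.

turn left 92°, forward 1.6 m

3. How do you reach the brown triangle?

turn right 164°, forward 11.2 m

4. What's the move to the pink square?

turn left 163°, forward 3.9 m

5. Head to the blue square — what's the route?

forward 5.2 m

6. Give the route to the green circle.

turn right 173°, forward 5.6 m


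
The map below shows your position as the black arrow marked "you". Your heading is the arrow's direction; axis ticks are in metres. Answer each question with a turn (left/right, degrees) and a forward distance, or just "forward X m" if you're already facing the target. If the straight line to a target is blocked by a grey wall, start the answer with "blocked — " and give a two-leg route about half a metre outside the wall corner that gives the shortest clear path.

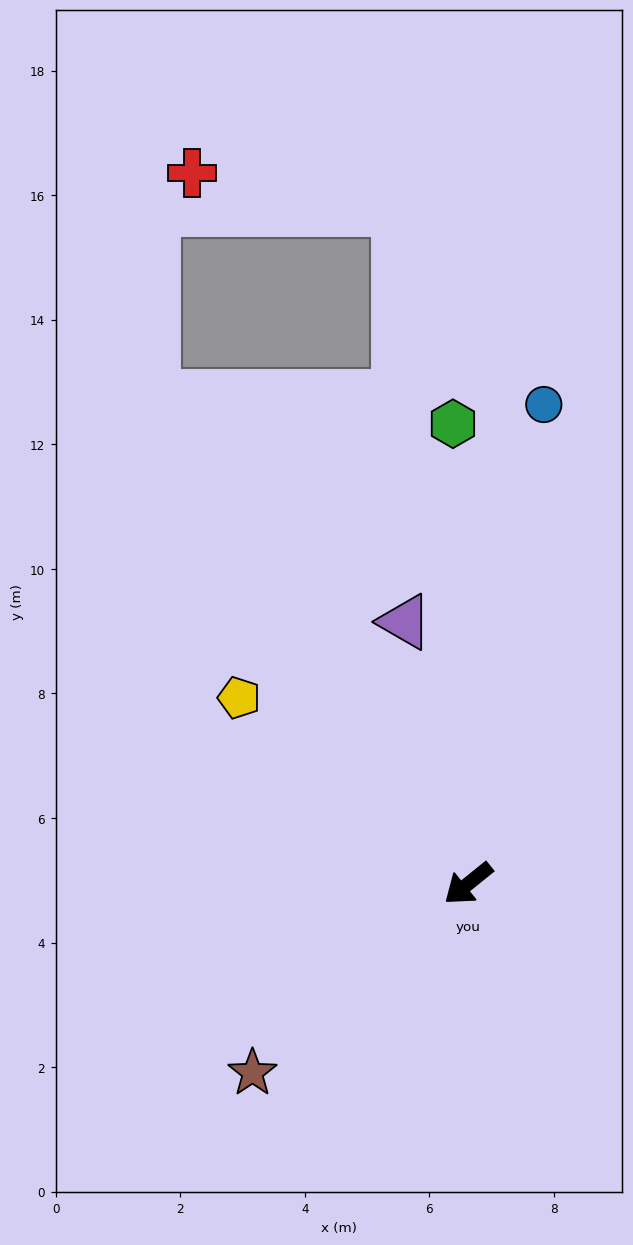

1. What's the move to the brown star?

turn left 2°, forward 4.6 m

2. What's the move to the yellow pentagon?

turn right 78°, forward 4.7 m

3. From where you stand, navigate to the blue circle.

turn right 138°, forward 7.8 m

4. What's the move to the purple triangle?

turn right 115°, forward 4.3 m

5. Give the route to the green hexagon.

turn right 127°, forward 7.4 m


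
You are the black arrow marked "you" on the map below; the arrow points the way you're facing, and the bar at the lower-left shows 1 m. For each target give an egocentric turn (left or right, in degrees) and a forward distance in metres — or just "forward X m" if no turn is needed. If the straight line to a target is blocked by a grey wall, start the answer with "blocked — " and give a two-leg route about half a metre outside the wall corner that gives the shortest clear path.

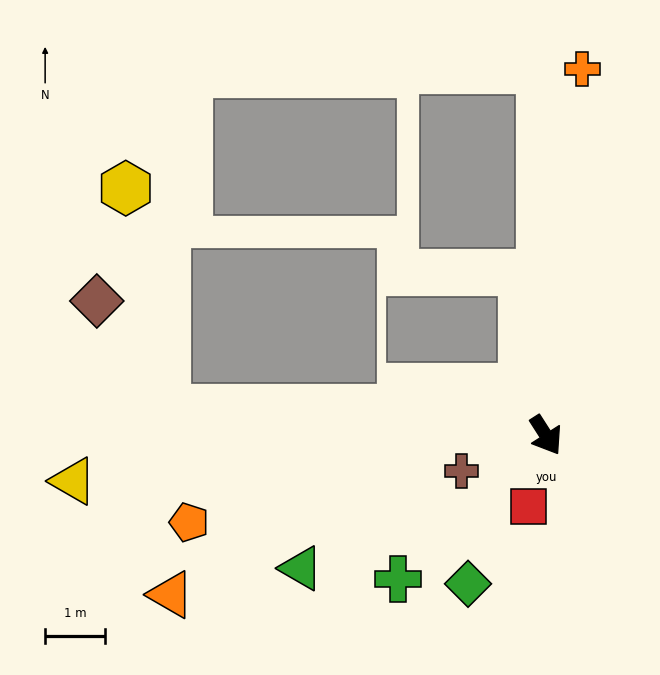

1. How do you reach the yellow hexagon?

blocked — turn right 126°, forward 6.4 m, then turn right 77°, forward 3.8 m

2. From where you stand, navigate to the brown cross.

turn right 100°, forward 1.5 m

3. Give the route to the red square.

turn right 46°, forward 1.2 m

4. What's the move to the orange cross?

turn left 142°, forward 6.2 m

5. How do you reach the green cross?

turn right 79°, forward 3.5 m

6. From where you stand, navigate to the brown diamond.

blocked — turn right 126°, forward 6.4 m, then turn right 55°, forward 2.2 m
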